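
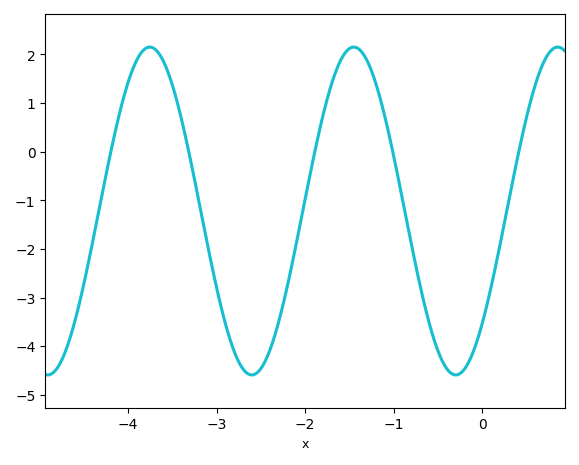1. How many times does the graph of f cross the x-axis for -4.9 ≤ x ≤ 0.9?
5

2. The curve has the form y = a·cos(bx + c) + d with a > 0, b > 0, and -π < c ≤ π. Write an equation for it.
y = 3.37cos(2.73x - 2.32) - 1.22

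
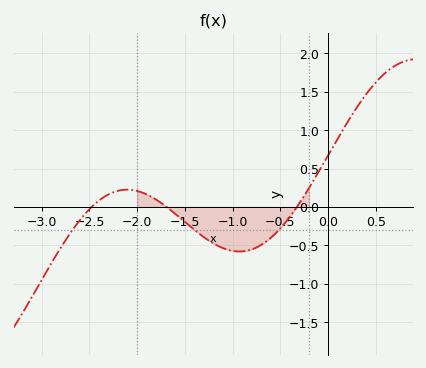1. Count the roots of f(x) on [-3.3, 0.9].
3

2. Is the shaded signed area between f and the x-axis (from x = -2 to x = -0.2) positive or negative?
negative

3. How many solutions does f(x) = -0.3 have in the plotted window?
3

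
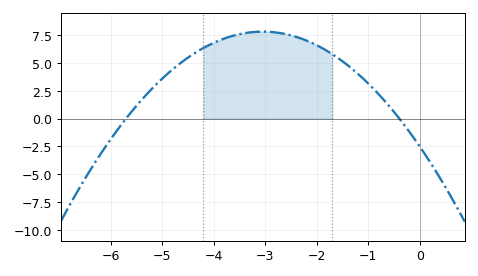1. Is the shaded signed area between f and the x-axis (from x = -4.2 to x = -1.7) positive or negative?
positive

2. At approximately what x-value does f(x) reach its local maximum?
-3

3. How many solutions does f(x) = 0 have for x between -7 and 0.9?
2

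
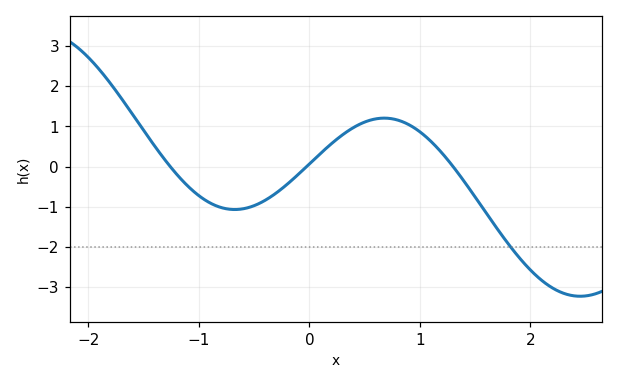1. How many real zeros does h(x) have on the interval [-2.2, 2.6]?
3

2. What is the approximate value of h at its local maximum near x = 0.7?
1.2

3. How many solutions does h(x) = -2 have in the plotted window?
1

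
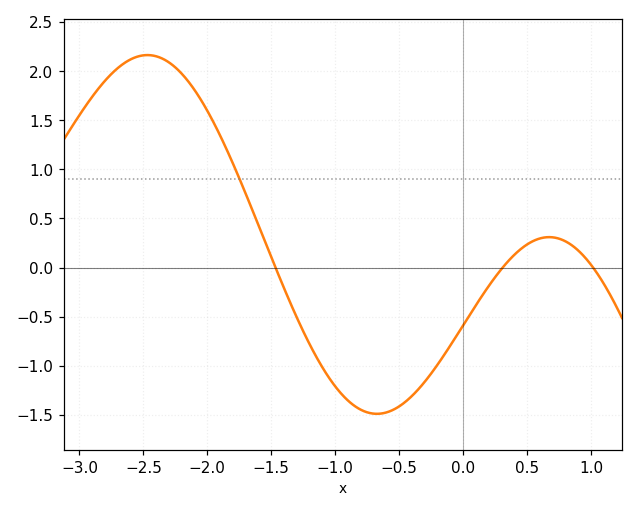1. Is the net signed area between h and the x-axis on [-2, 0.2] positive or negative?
negative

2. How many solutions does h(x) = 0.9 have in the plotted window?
1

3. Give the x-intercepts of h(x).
-1.5, 0.3, 1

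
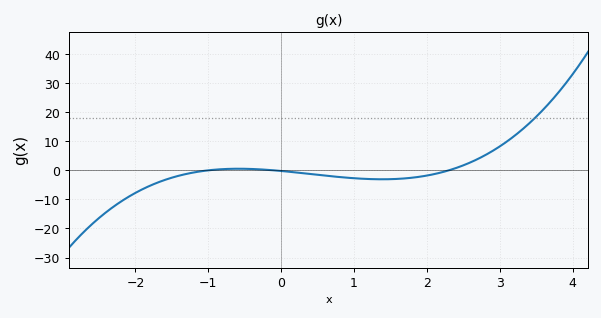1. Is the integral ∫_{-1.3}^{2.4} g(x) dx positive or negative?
negative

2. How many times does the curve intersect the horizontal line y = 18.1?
1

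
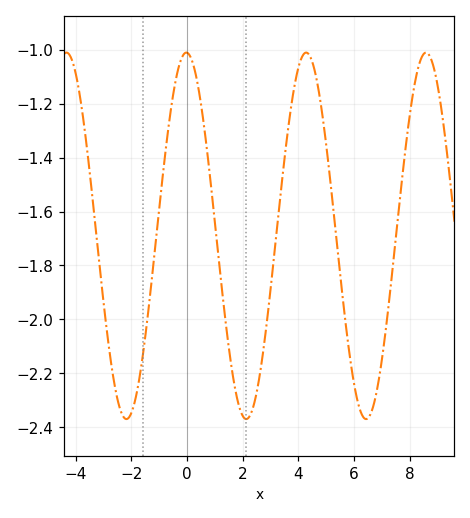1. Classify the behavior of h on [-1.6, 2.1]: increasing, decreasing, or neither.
neither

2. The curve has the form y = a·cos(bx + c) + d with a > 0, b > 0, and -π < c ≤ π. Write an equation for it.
y = 0.68cos(1.5x + 0.04) - 1.69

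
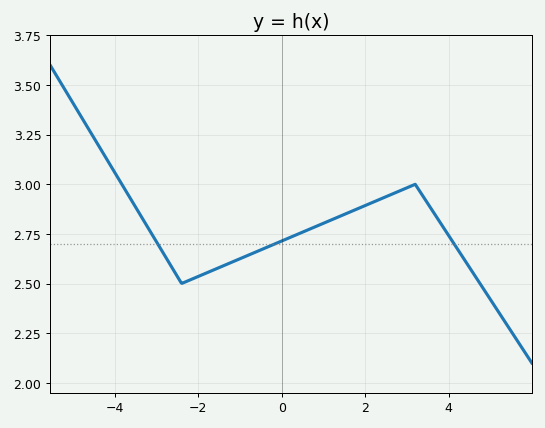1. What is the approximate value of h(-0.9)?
2.63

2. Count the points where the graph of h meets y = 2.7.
3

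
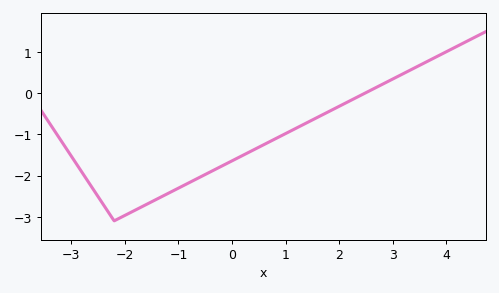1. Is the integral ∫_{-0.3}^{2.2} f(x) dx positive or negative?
negative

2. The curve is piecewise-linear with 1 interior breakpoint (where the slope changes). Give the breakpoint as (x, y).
(-2.2, -3.1)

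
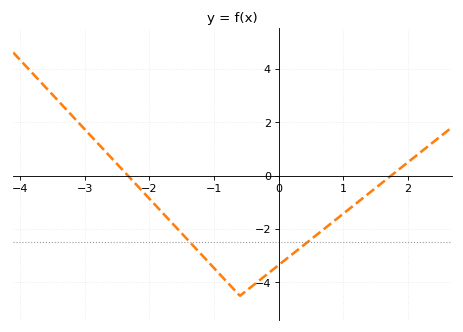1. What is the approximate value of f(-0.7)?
-4.2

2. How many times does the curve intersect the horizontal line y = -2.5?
2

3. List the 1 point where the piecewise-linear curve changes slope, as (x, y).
(-0.6, -4.5)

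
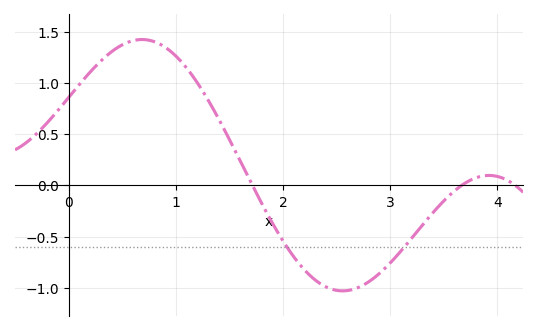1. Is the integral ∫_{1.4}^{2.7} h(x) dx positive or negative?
negative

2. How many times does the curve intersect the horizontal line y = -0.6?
2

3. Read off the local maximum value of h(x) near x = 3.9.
0.1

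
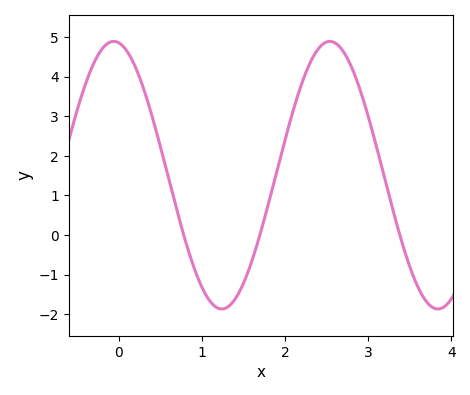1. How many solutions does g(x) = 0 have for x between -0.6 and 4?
3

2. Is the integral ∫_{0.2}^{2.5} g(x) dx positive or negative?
positive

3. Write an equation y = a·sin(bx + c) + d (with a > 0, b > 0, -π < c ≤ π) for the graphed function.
y = 3.38sin(2.42x + 1.71) + 1.51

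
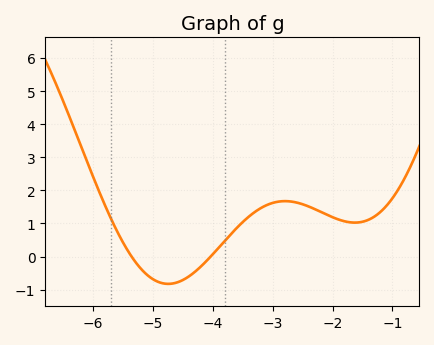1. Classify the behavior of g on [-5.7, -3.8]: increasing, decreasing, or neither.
neither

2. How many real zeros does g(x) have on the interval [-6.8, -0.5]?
2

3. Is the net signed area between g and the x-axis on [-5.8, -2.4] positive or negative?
positive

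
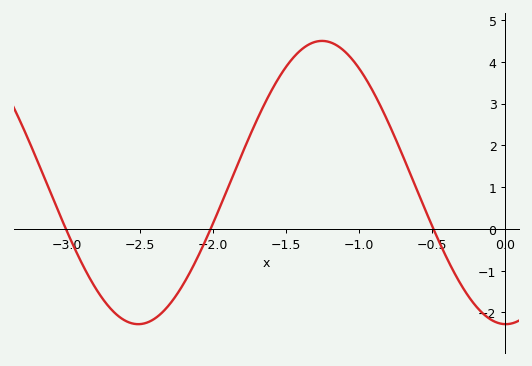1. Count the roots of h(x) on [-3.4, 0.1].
3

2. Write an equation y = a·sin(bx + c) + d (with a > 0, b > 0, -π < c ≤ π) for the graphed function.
y = 3.39sin(2.5x - 1.6) + 1.11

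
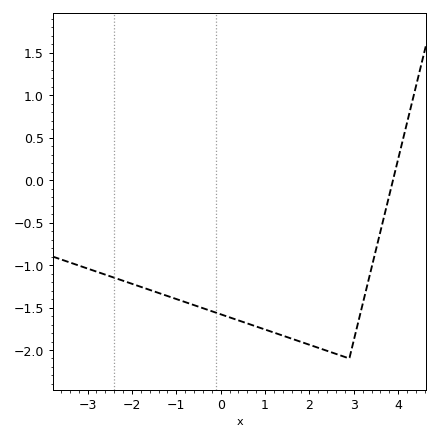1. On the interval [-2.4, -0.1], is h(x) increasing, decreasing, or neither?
decreasing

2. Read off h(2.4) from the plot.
-2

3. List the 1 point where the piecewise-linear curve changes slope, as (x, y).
(2.9, -2.1)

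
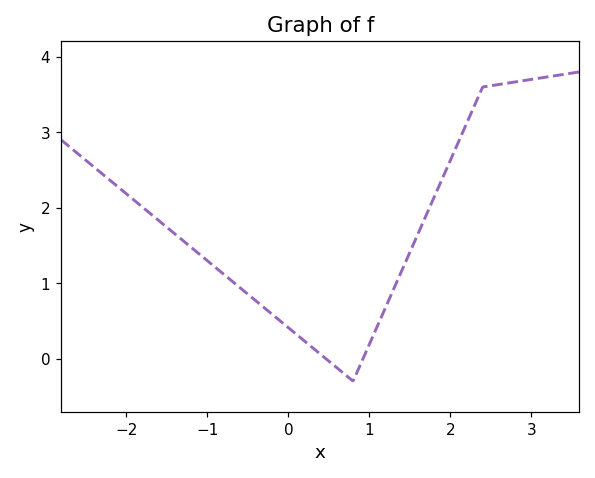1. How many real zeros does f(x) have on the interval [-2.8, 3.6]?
2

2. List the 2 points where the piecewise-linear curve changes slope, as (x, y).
(0.8, -0.3); (2.4, 3.6)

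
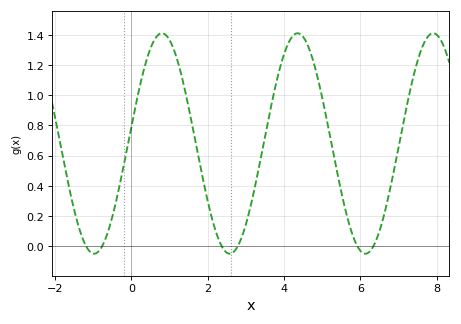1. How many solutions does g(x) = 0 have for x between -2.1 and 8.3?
6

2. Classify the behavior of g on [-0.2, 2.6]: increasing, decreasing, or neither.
neither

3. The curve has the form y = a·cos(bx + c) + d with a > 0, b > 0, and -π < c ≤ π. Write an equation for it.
y = 0.73cos(1.8x - 1.4) + 0.68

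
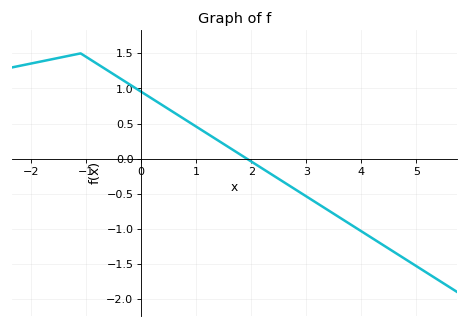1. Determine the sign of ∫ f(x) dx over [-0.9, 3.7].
positive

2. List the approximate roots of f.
2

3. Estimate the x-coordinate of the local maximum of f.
-1.2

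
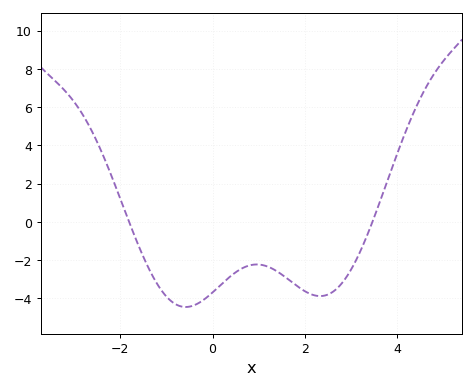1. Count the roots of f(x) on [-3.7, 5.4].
2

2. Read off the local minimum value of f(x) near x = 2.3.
-3.87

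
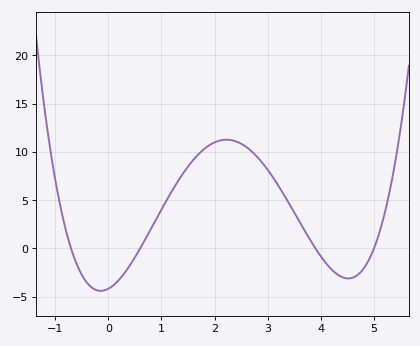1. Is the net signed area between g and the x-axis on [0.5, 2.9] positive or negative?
positive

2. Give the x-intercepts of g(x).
-0.7, 0.6, 3.9, 5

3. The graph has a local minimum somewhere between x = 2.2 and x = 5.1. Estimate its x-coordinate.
4.52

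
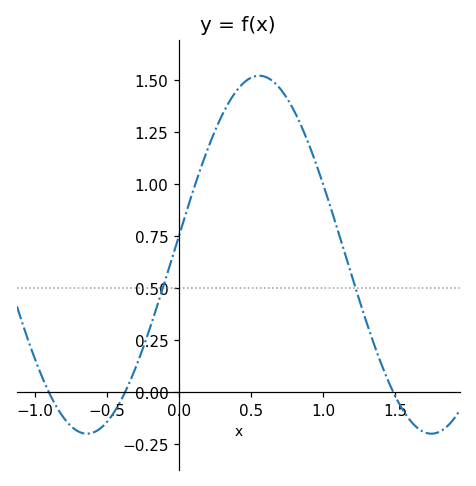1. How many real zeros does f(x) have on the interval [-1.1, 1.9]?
3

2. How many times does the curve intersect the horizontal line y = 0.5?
2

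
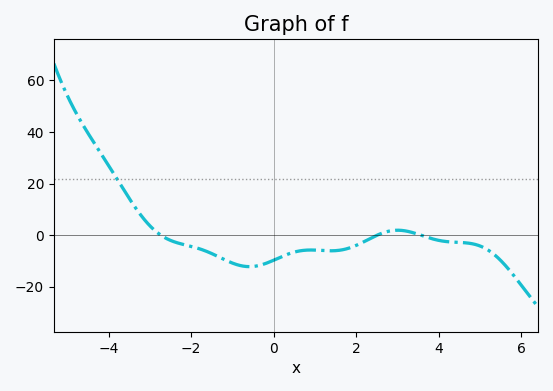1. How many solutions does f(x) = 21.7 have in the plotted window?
1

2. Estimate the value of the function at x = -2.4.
-2.64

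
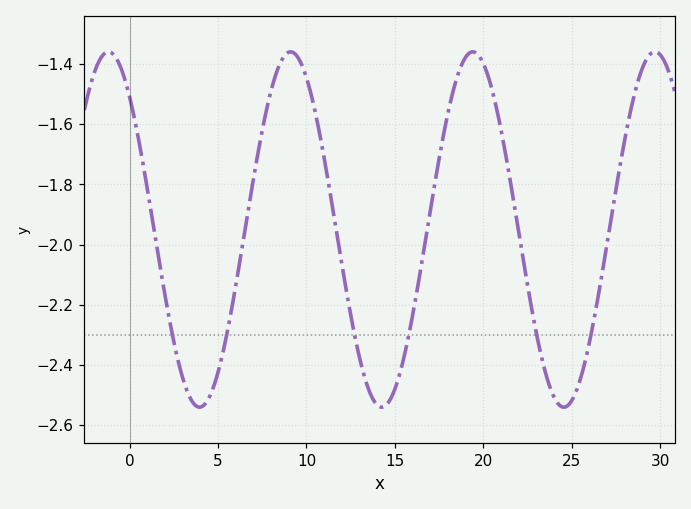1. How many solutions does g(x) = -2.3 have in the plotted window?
6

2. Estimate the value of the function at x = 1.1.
-1.84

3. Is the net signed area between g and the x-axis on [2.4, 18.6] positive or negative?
negative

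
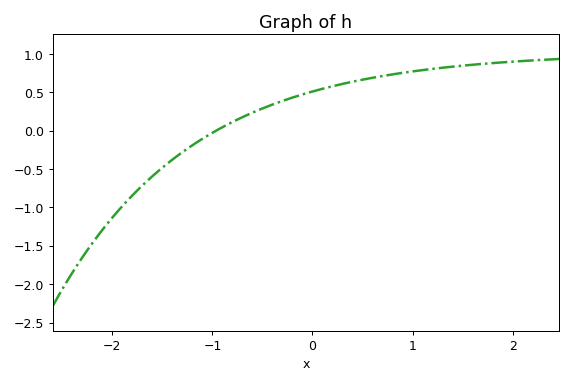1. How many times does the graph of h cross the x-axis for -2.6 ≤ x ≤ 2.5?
1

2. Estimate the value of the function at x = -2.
-1.15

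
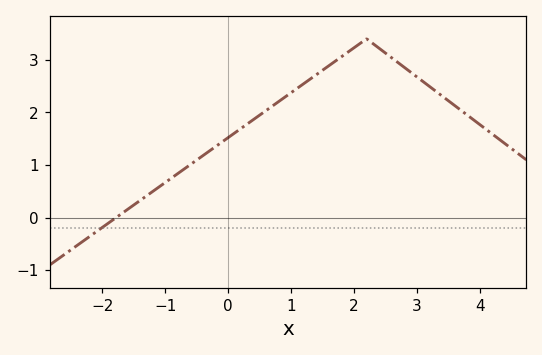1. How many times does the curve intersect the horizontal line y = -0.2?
1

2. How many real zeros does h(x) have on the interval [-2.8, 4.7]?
1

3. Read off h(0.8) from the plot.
2.2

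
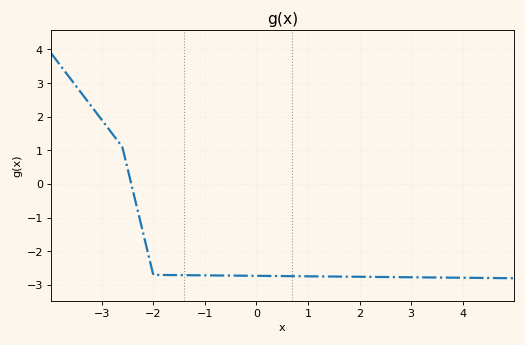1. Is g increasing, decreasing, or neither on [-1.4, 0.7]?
decreasing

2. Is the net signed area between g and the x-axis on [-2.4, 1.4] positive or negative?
negative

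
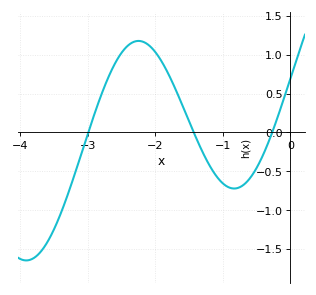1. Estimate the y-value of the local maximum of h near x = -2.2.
1.2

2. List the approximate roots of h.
-3, -1.4, -0.3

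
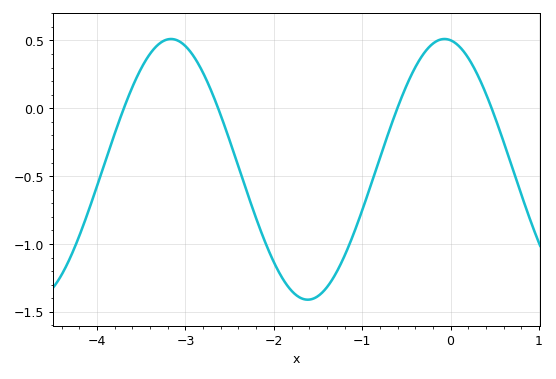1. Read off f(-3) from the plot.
0.457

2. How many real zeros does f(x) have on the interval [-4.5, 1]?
4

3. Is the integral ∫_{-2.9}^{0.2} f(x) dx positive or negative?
negative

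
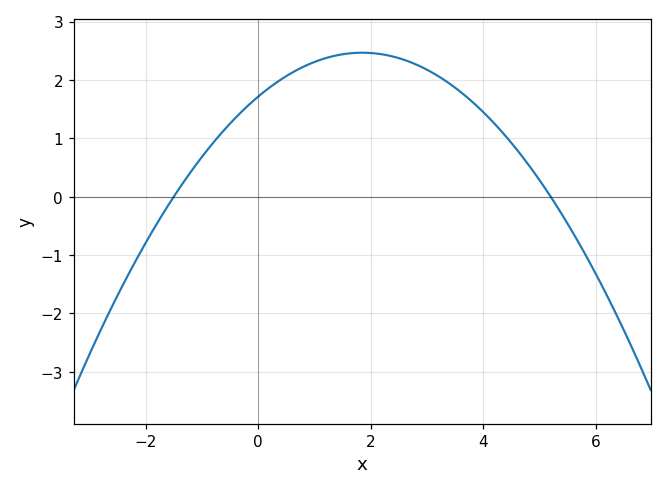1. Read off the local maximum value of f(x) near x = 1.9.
2.5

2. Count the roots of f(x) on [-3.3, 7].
2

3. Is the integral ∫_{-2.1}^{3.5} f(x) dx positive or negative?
positive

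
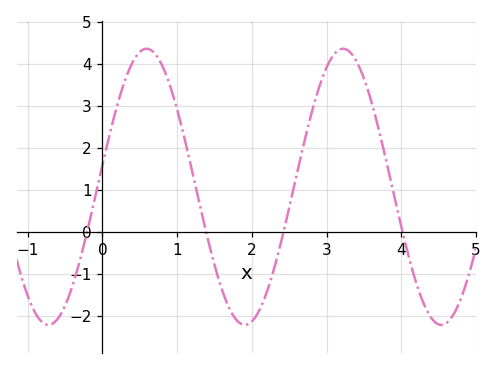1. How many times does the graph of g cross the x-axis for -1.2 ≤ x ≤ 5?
4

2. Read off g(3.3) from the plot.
4.3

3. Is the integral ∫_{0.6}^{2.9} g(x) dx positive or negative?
positive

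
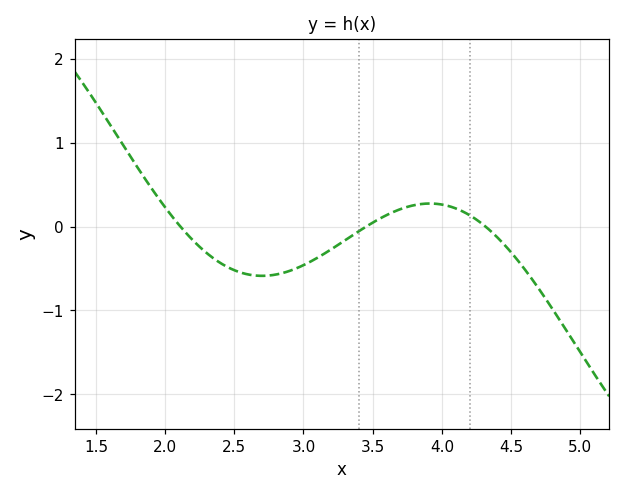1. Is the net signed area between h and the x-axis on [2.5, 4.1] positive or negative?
negative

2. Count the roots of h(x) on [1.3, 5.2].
3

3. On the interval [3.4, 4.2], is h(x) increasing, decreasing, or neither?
neither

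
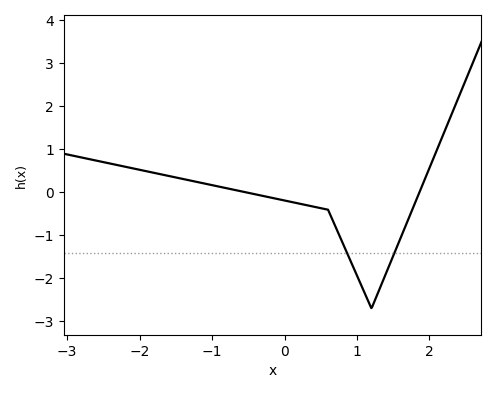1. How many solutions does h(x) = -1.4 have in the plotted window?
2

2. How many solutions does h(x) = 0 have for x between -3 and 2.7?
2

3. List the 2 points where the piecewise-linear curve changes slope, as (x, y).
(0.6, -0.4); (1.2, -2.7)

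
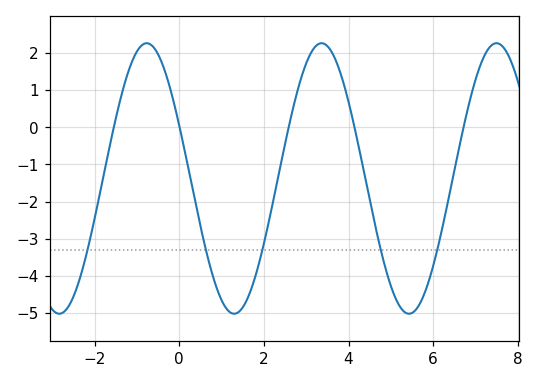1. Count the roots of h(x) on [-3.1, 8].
5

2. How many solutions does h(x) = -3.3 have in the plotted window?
5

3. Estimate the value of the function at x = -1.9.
-1.9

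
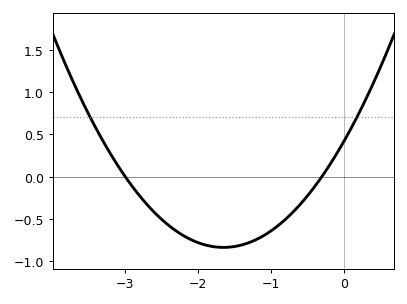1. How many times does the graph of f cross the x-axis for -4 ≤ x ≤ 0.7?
2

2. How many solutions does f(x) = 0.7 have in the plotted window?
2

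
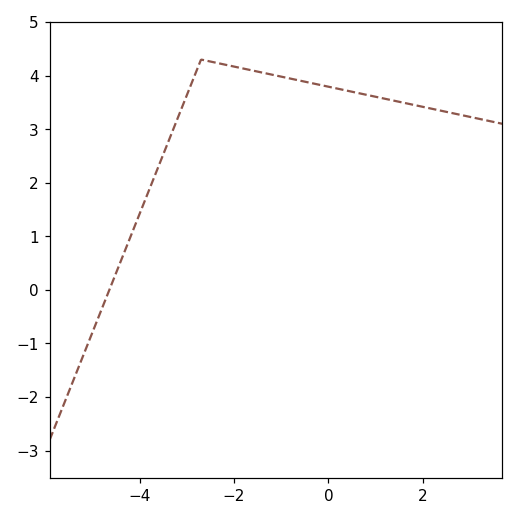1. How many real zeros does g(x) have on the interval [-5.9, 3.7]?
1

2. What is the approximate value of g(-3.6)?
2.31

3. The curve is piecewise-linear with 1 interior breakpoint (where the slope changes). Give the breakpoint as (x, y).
(-2.7, 4.3)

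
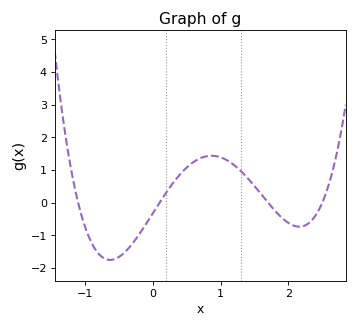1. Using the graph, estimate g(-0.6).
-1.75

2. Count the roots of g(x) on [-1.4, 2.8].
4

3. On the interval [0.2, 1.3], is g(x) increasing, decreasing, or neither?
neither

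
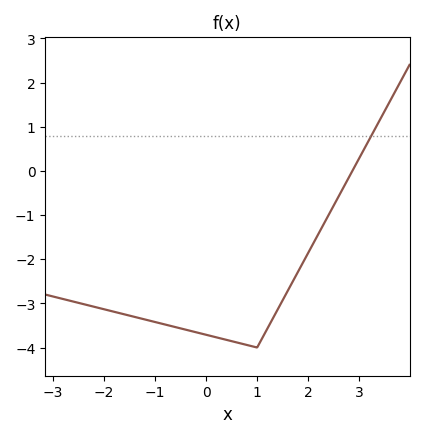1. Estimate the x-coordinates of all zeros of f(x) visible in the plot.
2.9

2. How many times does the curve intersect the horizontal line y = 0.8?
1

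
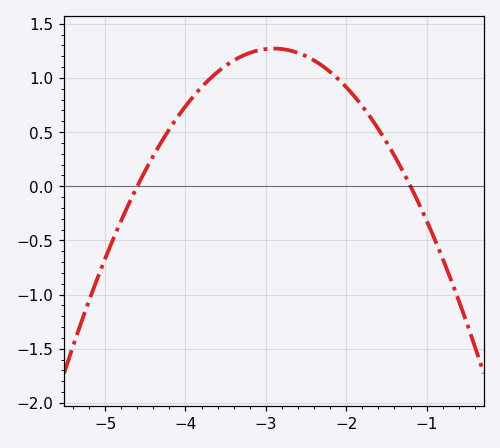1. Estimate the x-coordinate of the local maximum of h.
-2.9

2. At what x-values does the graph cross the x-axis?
-4.6, -1.2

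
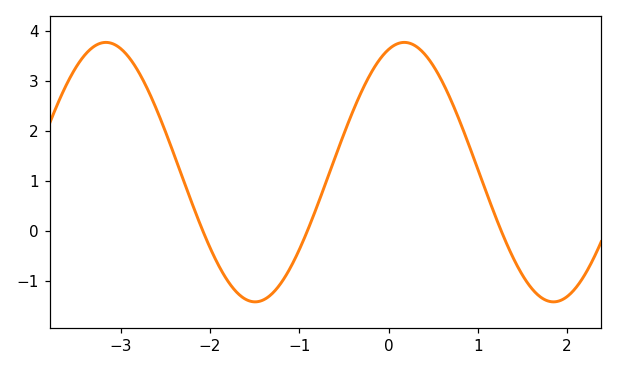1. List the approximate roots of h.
-2.08, -0.91, 1.26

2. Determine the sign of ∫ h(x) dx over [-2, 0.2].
positive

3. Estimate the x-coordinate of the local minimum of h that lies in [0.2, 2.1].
1.85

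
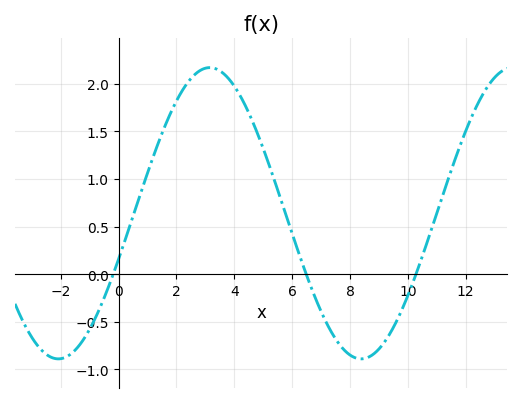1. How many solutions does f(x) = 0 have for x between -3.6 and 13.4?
3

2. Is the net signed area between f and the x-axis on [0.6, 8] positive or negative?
positive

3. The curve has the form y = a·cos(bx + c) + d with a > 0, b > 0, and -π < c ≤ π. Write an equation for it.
y = 1.53cos(0.6x - 1.9) + 0.64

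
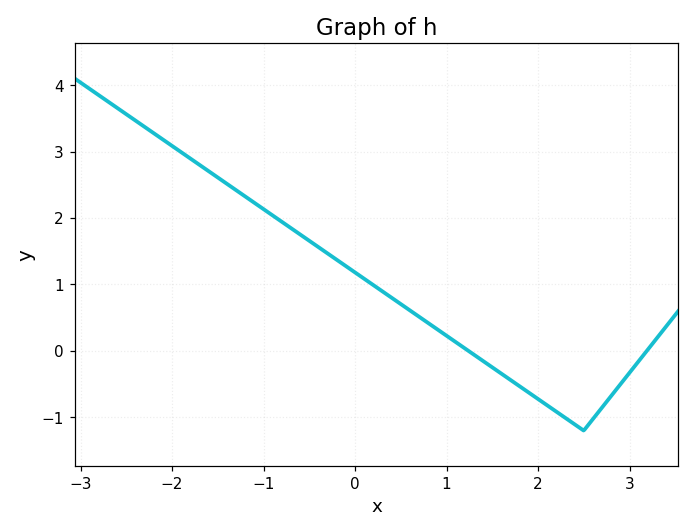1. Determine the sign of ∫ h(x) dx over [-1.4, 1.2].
positive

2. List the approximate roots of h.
1.2, 3.2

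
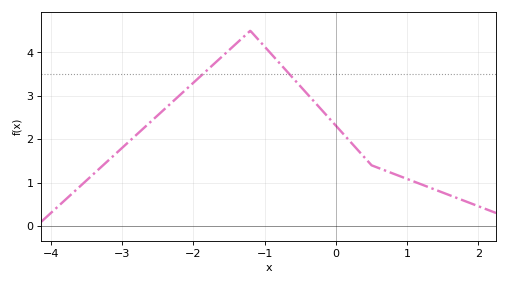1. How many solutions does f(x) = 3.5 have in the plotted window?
2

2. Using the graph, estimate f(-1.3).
4.35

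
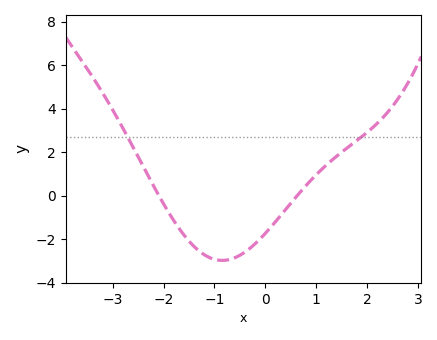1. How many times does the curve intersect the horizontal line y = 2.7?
2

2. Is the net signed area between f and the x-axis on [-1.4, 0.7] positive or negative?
negative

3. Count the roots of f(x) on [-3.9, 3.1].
2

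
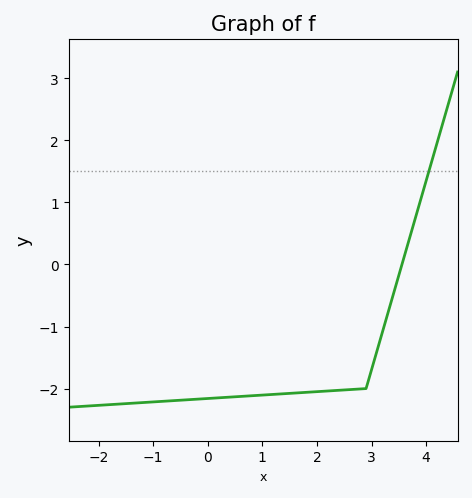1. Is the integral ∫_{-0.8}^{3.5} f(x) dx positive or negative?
negative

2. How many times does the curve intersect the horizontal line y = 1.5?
1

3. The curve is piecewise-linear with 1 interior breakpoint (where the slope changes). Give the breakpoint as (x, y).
(2.9, -2)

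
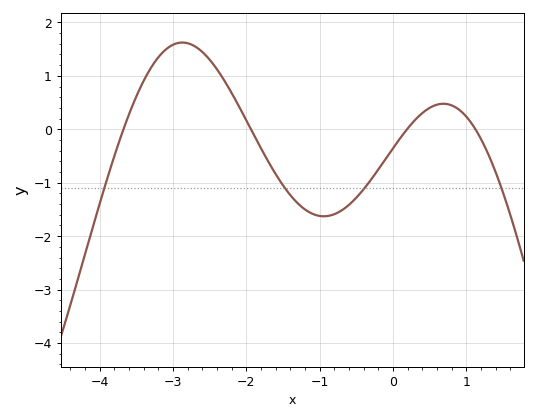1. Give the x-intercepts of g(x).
-3.7, -1.9, 0.2, 1.1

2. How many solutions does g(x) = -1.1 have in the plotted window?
4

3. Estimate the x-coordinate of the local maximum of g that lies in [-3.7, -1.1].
-2.9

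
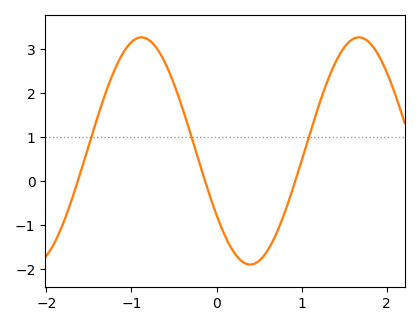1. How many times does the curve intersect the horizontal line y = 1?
3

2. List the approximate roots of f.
-1.63, -0.134, 0.923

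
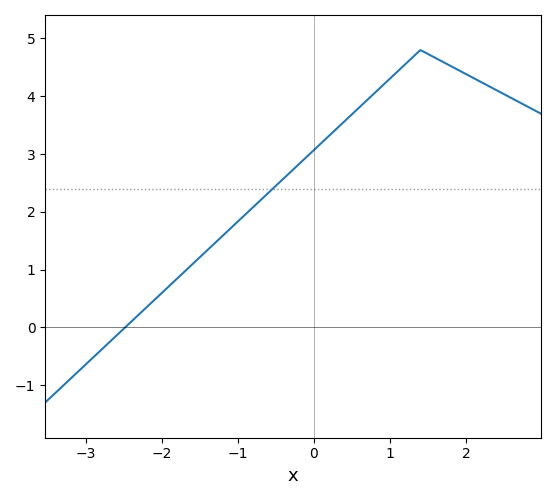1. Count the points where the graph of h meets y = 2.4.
1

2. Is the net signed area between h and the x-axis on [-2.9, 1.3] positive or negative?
positive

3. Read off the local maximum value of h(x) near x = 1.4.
4.8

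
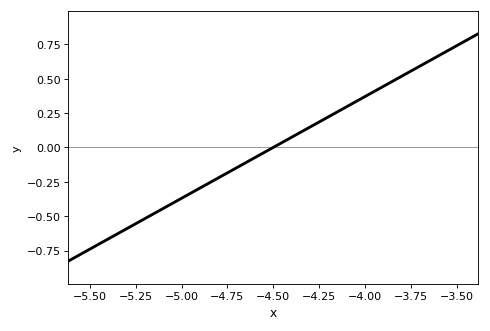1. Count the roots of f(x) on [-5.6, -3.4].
1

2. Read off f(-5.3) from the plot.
-0.592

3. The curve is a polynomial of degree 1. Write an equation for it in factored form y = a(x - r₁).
y = 0.74(x + 4.5)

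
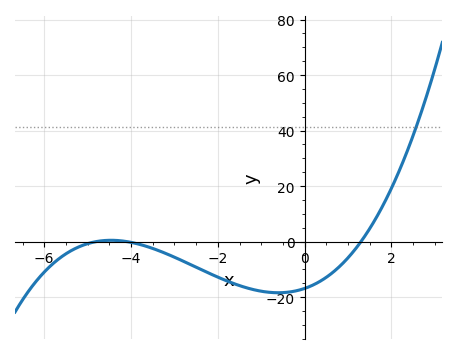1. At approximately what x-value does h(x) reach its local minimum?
-0.6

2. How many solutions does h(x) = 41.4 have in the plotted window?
1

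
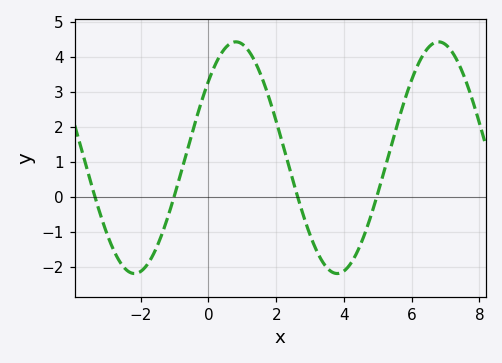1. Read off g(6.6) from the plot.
4.37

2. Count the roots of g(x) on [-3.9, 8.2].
4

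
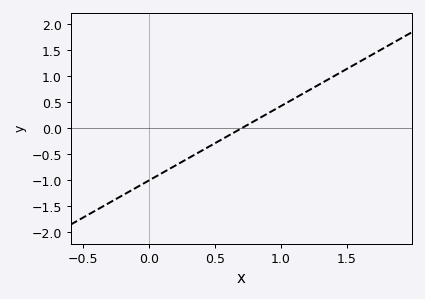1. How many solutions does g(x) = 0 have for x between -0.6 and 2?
1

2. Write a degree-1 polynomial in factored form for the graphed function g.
y = 1.43(x - 0.7)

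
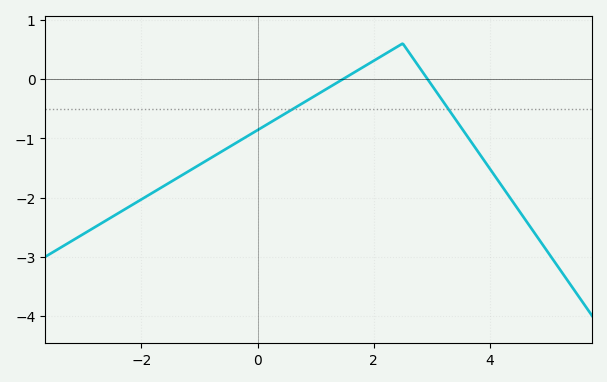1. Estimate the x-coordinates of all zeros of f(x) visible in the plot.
1.4, 3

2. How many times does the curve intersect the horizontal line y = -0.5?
2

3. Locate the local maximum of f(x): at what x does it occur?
2.4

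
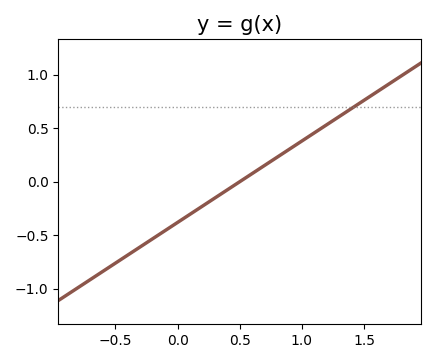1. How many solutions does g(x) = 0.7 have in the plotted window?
1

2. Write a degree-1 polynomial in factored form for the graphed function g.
y = 0.76(x - 0.5)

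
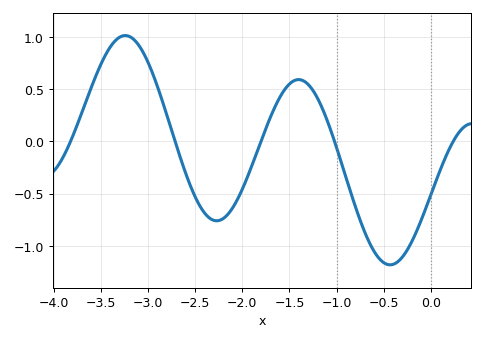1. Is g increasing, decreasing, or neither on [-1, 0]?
neither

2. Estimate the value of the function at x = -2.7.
-0.05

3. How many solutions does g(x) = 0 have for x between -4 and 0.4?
5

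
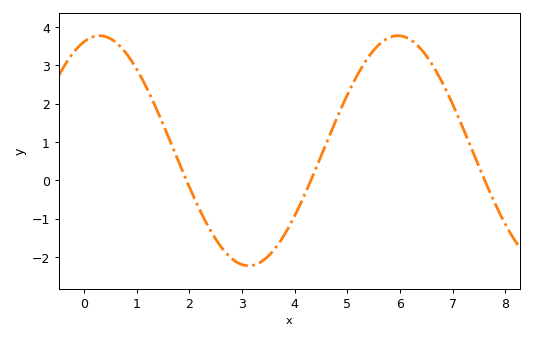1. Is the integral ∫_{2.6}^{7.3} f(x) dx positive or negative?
positive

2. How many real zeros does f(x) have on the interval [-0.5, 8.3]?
3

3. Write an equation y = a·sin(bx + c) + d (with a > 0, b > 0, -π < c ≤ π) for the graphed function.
y = 3sin(1.11x + 1.24) + 0.77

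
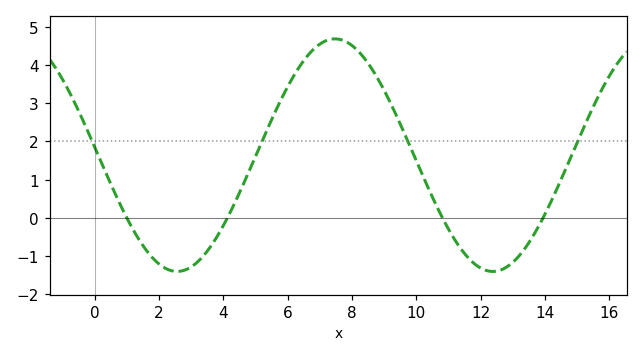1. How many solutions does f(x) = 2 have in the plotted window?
4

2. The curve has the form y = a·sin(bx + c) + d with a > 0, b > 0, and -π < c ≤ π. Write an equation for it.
y = 3.04sin(0.64x + 3.07) + 1.64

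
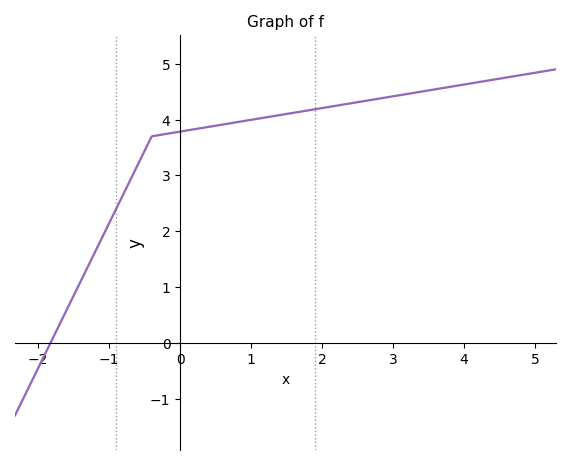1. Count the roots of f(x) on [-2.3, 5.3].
1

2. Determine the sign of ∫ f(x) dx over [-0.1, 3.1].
positive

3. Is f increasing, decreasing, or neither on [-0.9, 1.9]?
increasing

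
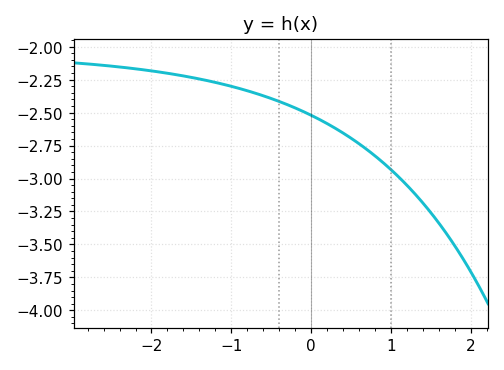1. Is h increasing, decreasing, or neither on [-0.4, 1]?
decreasing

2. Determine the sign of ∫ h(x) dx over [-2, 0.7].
negative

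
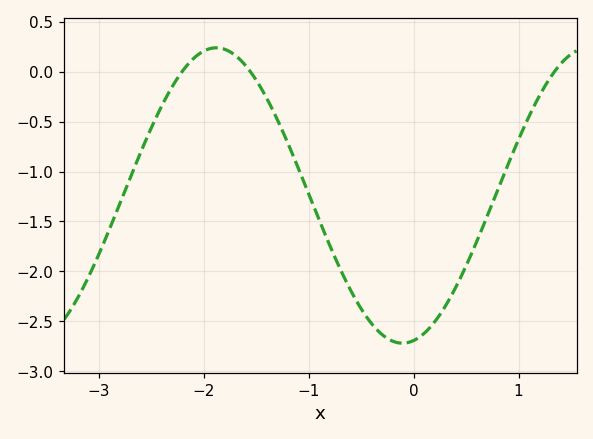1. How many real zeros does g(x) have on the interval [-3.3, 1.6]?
3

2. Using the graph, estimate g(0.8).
-1.19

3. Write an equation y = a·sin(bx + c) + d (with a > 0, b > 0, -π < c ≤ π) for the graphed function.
y = 1.48sin(1.77x - 1.38) - 1.24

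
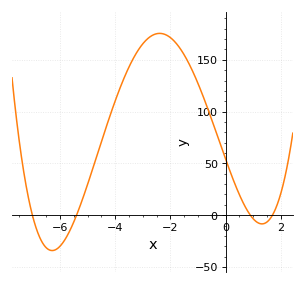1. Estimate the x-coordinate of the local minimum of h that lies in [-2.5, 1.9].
1.32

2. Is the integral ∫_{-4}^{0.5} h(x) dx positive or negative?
positive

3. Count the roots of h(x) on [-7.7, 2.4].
4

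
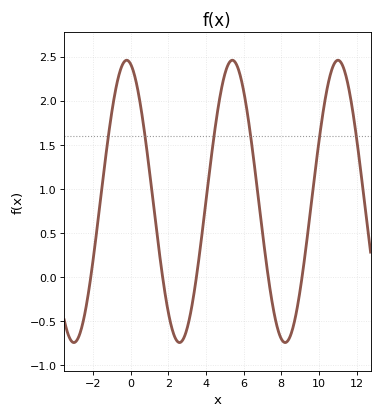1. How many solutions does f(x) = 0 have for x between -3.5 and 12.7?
5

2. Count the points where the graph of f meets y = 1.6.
6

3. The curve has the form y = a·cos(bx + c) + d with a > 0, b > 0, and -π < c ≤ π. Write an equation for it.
y = 1.6cos(1.12x + 0.23) + 0.86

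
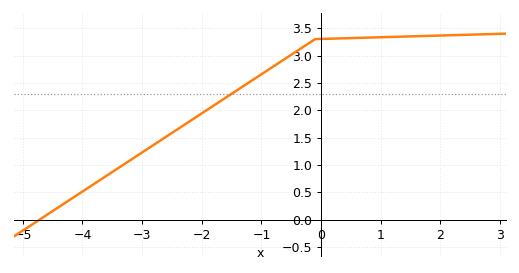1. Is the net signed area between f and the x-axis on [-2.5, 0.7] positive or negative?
positive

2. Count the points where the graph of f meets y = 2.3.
1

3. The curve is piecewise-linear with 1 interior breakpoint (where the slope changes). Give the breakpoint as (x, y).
(-0.1, 3.3)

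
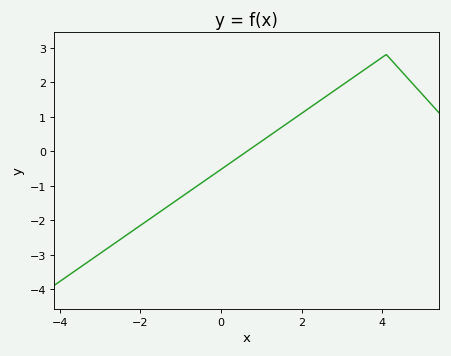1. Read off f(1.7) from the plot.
0.852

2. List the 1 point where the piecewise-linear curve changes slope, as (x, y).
(4.1, 2.8)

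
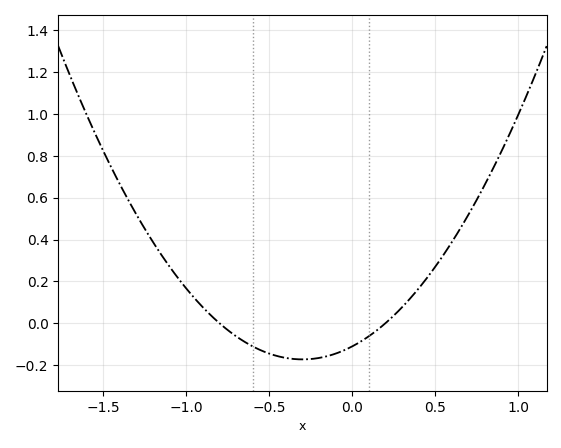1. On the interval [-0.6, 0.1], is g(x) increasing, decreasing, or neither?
neither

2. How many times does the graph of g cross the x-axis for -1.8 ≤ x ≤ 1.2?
2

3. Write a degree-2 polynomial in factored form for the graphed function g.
y = 0.69(x + 0.8)(x - 0.2)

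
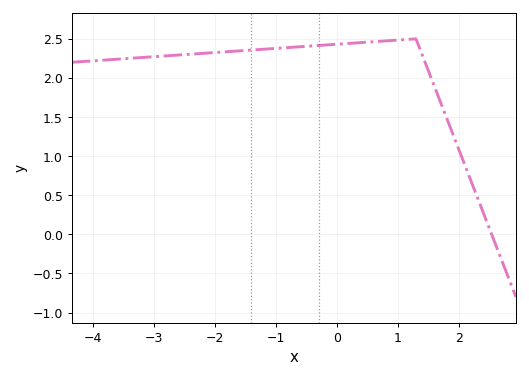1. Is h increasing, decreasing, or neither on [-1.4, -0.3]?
increasing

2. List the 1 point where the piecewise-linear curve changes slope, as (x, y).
(1.3, 2.5)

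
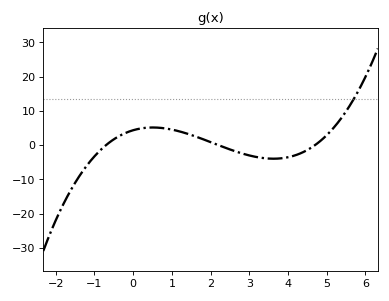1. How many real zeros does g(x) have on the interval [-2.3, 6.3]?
3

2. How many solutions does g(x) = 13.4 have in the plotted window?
1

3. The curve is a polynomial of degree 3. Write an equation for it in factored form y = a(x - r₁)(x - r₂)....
y = 0.6(x + 0.7)(x - 2.2)(x - 4.7)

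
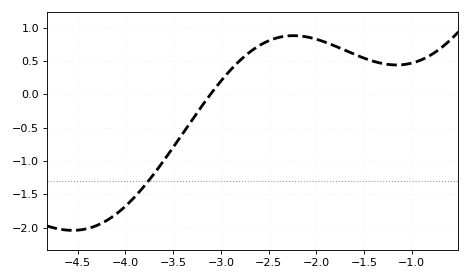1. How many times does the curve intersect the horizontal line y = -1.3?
1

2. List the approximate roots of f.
-3.1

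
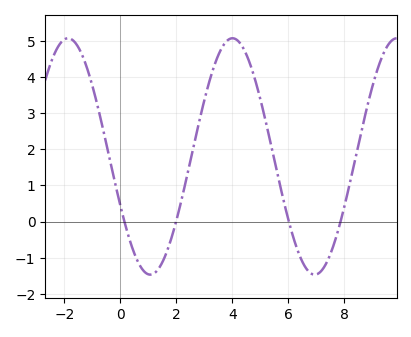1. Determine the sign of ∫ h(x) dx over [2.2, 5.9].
positive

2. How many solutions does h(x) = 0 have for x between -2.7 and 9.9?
4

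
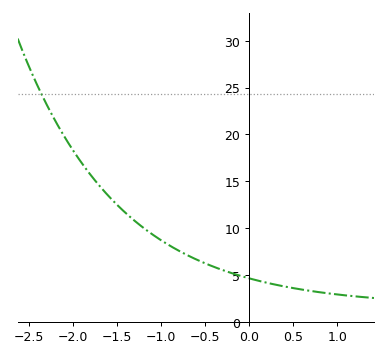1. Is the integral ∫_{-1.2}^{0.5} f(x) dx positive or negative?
positive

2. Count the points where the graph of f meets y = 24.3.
1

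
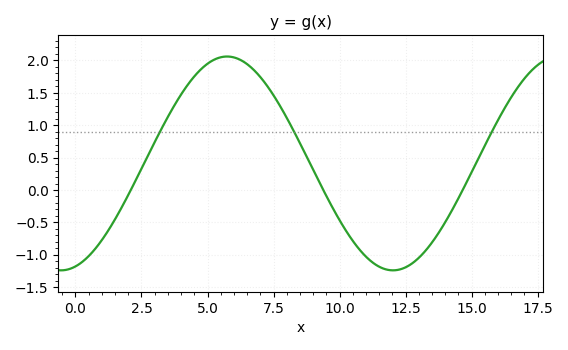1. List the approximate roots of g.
2.1, 9.38, 14.7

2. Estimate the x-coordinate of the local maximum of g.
5.74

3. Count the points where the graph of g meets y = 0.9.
3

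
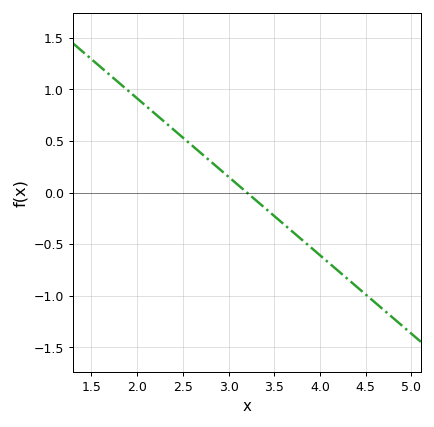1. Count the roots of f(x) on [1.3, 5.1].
1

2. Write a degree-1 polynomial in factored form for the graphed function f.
y = -0.76(x - 3.2)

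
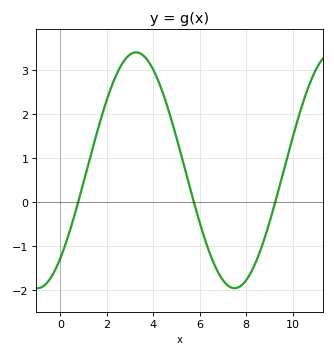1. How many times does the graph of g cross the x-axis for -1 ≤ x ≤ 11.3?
3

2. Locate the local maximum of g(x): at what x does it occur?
3.2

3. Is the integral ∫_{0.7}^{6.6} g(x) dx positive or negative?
positive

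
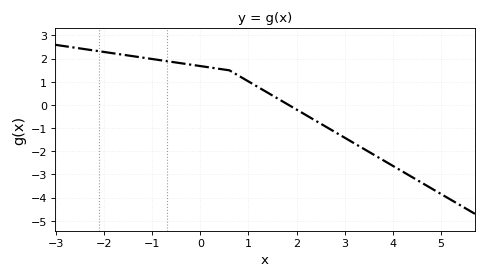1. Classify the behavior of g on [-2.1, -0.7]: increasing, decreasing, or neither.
decreasing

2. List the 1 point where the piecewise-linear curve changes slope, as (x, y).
(0.6, 1.5)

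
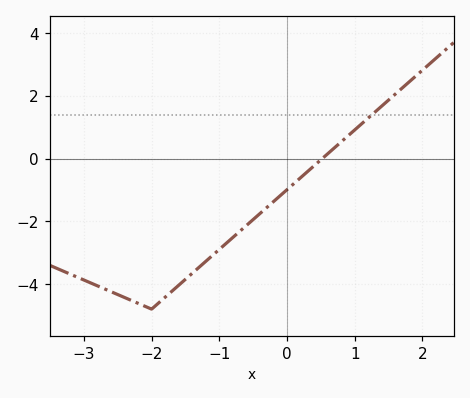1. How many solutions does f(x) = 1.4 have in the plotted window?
1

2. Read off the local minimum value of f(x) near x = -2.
-4.8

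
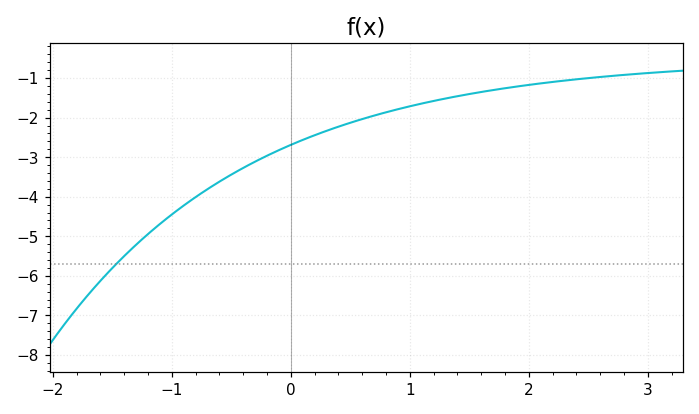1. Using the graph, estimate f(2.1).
-1.13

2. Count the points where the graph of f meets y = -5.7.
1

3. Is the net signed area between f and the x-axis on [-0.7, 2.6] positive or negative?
negative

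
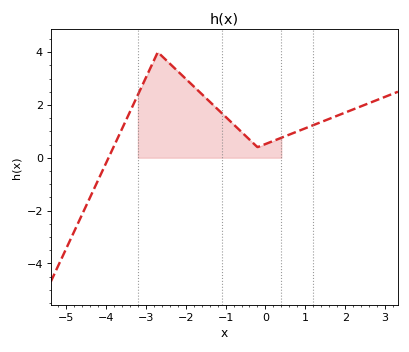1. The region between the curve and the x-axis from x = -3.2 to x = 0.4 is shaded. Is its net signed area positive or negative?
positive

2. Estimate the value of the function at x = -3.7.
0.759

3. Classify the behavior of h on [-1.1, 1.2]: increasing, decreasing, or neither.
neither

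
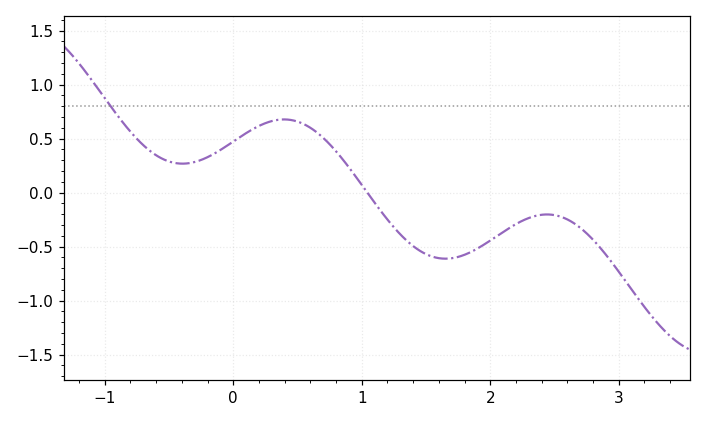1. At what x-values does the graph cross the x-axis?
1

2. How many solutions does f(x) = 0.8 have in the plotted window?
1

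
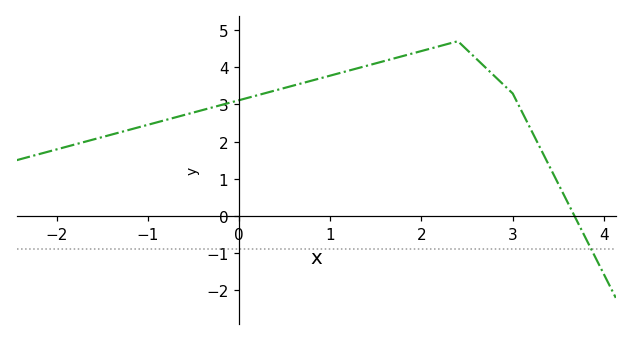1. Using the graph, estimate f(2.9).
3.5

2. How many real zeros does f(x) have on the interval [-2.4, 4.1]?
1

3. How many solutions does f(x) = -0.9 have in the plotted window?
1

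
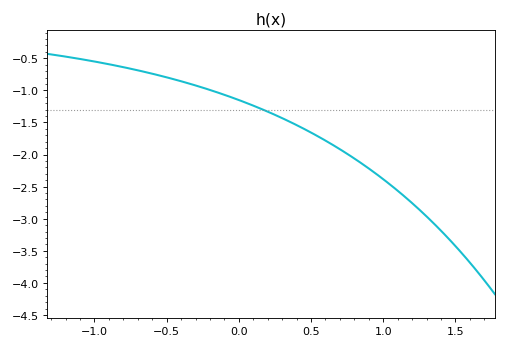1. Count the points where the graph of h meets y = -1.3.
1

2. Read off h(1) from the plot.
-2.4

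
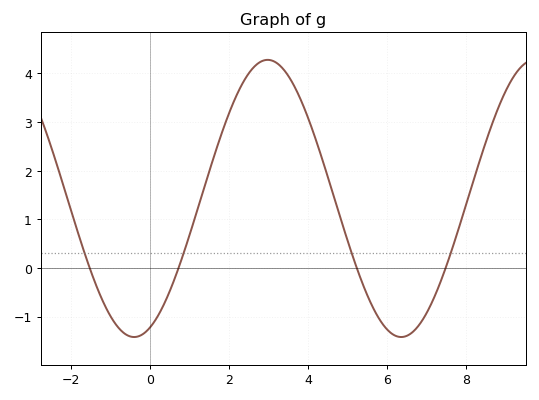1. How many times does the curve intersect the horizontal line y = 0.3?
4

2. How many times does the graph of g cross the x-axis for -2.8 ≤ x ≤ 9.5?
4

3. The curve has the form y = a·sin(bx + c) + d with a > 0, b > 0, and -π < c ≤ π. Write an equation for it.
y = 2.85sin(0.93x - 1.2) + 1.43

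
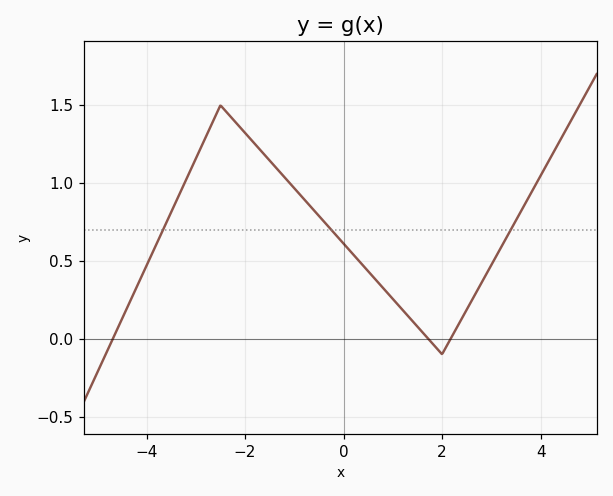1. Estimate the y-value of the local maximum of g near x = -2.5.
1.5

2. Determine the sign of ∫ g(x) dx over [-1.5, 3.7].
positive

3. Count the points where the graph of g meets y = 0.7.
3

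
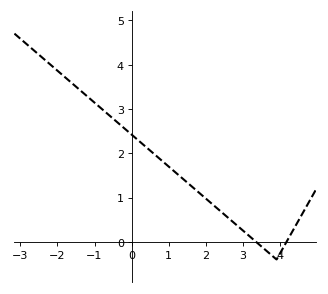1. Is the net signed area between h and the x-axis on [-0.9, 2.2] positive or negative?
positive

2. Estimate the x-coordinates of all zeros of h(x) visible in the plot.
3.35, 4.17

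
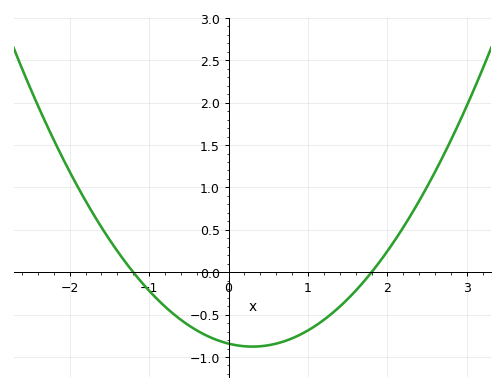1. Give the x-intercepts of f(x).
-1.2, 1.8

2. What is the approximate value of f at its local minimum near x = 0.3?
-0.9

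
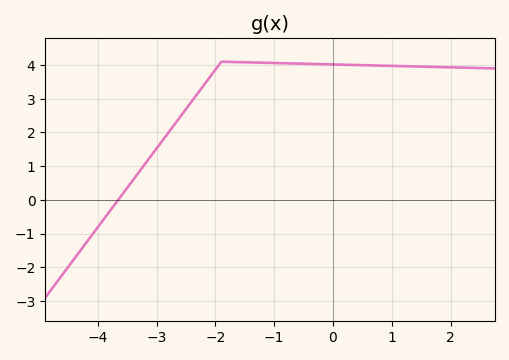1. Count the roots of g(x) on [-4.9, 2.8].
1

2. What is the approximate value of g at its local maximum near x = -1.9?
4.1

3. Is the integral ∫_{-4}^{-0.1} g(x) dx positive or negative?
positive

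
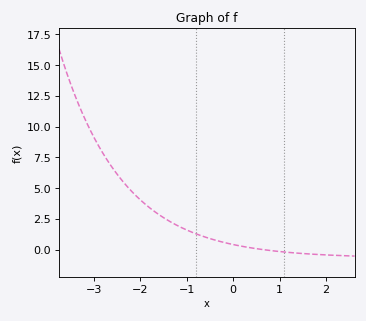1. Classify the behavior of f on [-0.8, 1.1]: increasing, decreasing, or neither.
decreasing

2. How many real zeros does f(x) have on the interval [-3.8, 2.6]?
1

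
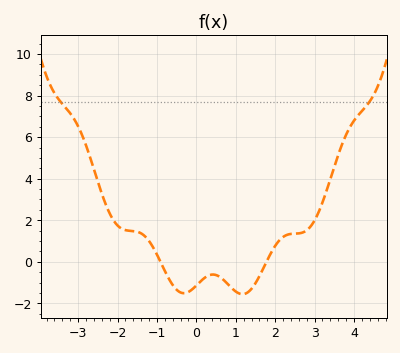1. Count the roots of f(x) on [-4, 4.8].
2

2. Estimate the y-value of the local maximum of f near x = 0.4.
-0.6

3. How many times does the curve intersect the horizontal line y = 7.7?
2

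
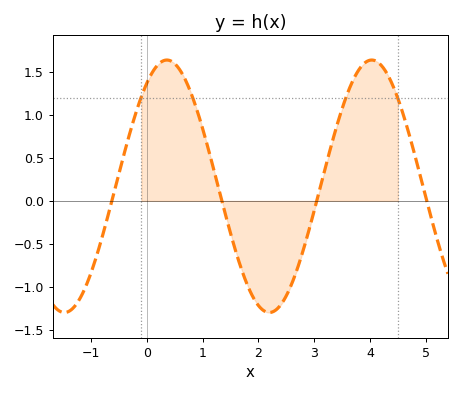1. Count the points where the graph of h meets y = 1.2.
4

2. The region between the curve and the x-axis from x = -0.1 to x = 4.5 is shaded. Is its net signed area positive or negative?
positive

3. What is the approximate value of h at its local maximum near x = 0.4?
1.64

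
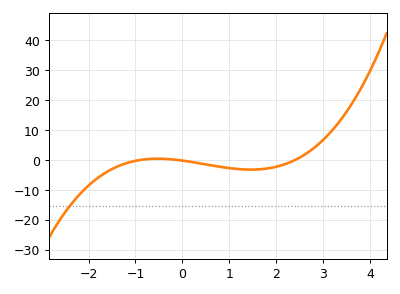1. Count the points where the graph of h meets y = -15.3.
1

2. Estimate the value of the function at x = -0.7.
0.346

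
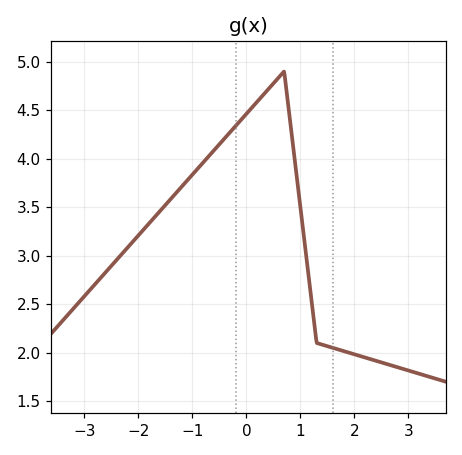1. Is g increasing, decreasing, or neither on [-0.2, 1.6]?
neither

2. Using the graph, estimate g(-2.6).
2.85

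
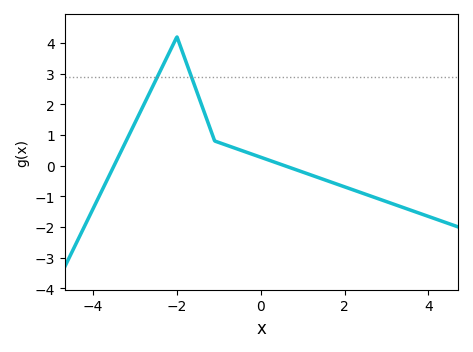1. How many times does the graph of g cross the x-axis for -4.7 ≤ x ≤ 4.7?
2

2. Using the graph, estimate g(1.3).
-0.357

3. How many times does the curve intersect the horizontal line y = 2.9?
2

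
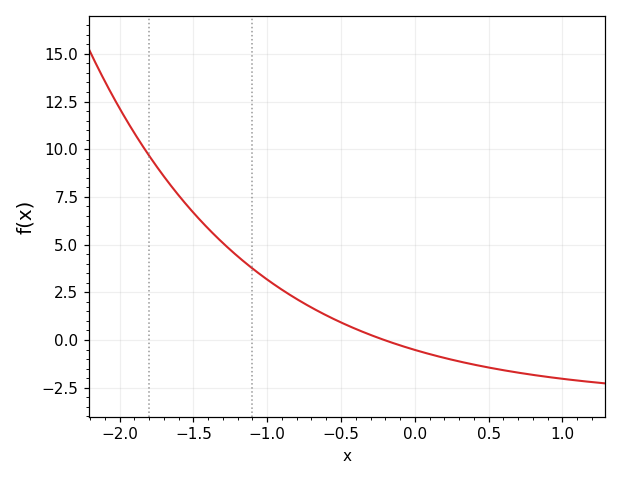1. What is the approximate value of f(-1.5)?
6.6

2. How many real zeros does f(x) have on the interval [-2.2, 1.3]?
1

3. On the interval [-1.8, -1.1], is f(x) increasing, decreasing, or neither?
decreasing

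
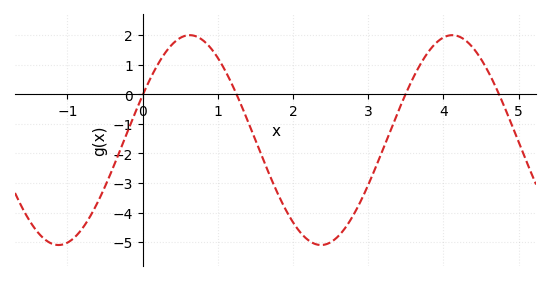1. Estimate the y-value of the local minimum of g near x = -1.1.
-5.1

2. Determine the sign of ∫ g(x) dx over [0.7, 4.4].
negative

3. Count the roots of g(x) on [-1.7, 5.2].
4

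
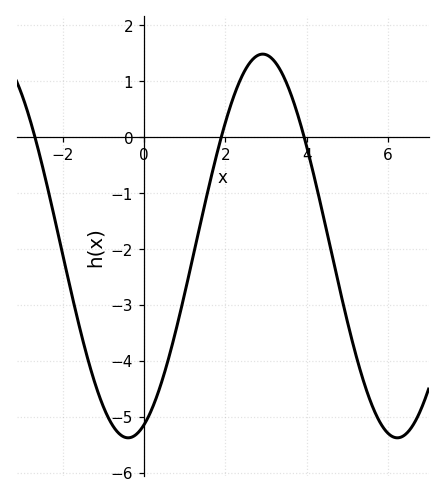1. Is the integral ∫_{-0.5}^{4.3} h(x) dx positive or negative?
negative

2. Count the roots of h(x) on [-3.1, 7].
3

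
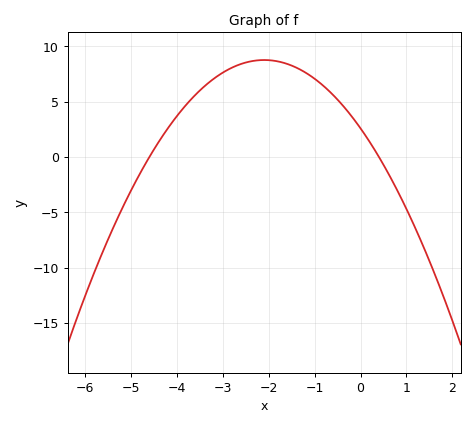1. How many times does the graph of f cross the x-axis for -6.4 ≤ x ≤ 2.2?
2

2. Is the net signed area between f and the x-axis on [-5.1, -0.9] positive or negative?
positive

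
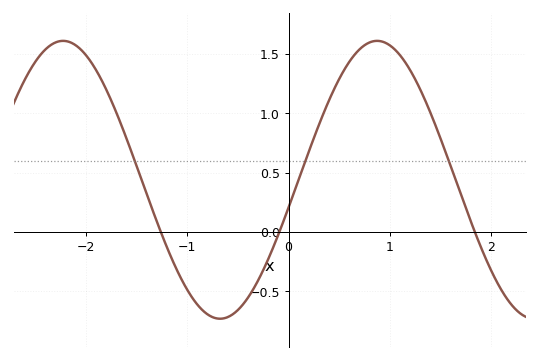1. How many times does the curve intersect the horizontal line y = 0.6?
3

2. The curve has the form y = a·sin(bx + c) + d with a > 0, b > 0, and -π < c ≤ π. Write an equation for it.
y = 1.17sin(2x - 0.2) + 0.44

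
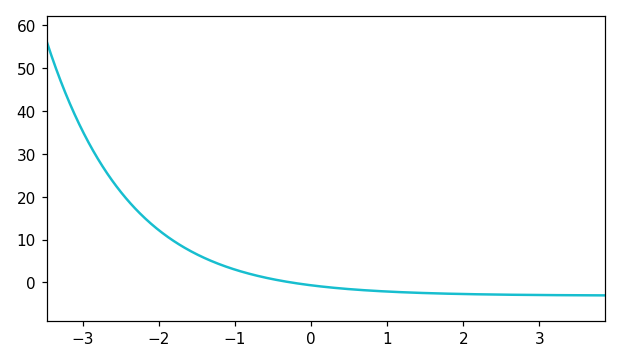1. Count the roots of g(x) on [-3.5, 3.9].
1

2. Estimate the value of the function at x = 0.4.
-1.41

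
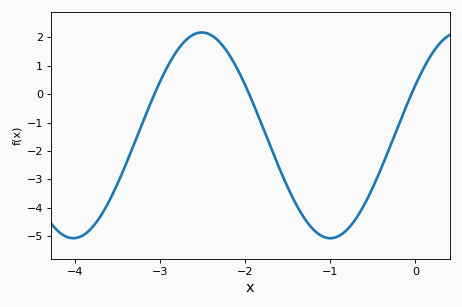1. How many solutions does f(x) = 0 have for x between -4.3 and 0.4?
3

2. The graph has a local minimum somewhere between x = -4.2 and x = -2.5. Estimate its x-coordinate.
-4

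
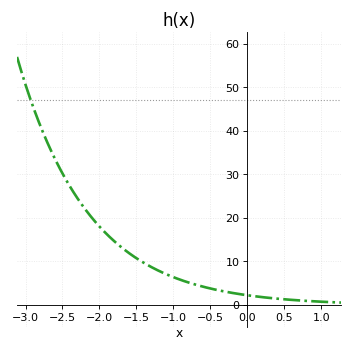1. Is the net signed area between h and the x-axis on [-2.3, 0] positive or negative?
positive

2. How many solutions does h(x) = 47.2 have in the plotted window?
1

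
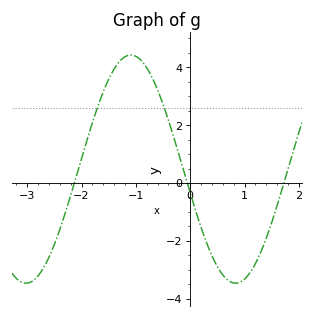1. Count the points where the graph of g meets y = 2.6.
2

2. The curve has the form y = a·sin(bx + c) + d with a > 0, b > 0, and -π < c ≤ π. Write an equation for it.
y = 3.94sin(1.63x - 2.93) + 0.48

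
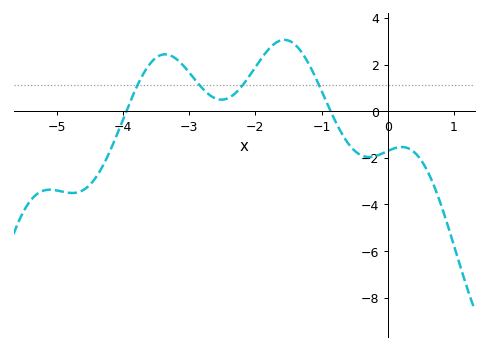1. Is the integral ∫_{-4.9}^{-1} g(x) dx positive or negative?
positive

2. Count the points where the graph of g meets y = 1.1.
4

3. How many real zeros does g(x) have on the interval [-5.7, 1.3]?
2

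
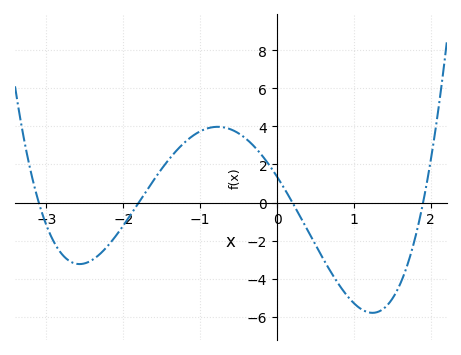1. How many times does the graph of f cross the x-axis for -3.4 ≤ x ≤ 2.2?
4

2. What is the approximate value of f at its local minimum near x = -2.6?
-3.23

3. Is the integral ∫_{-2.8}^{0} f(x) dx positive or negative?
positive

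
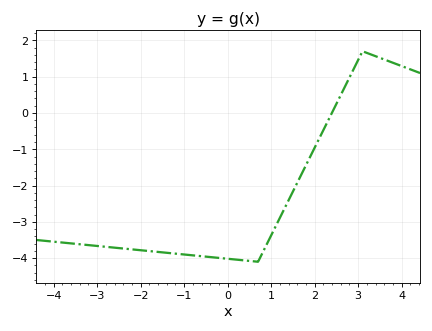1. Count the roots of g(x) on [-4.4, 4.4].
1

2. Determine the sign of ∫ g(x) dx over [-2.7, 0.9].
negative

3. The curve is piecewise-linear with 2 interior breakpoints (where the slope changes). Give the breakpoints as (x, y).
(0.7, -4.1); (3.1, 1.7)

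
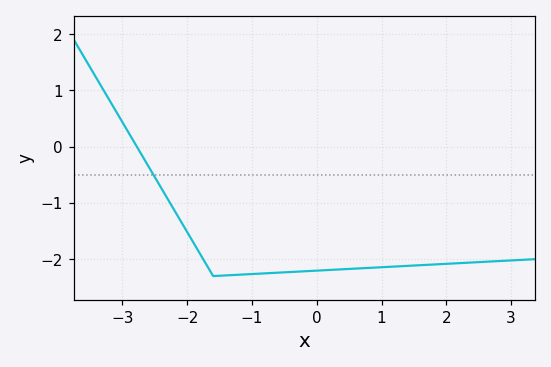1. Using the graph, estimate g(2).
-2.08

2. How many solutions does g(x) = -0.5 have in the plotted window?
1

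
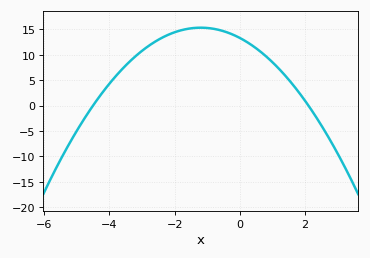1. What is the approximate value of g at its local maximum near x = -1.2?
15.4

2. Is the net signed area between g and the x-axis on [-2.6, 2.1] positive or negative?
positive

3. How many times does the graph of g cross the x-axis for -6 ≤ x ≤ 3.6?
2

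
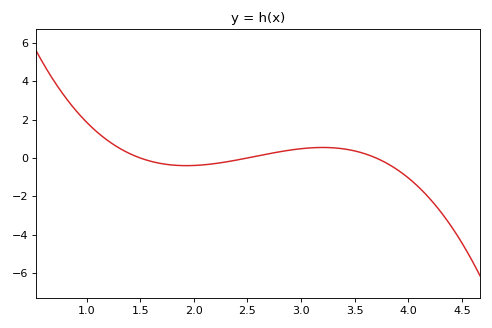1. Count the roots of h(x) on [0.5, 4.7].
3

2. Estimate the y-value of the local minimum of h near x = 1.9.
-0.399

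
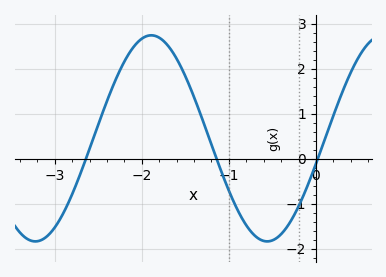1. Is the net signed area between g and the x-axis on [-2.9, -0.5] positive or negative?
positive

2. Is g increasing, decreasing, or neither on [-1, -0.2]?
neither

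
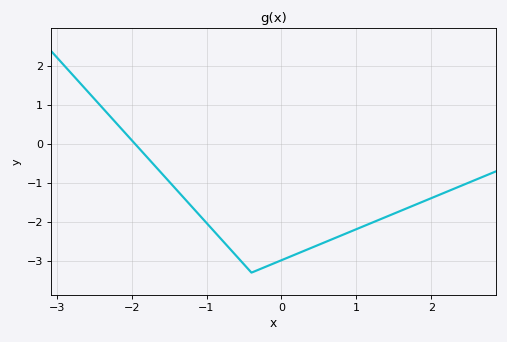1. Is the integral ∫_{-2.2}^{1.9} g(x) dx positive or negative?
negative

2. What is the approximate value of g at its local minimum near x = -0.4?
-3.3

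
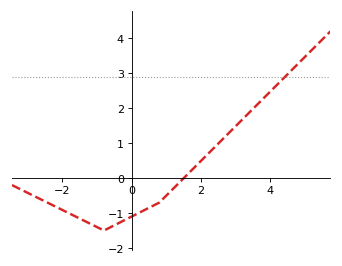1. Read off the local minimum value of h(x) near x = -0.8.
-1.5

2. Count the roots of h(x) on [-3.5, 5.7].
1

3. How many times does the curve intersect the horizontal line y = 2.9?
1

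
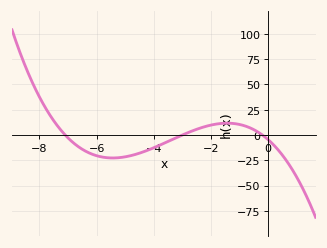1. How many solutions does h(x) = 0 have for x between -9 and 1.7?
3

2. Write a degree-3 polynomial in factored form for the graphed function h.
y = -1.07(x + 7.1)(x + 3)(x + 0.2)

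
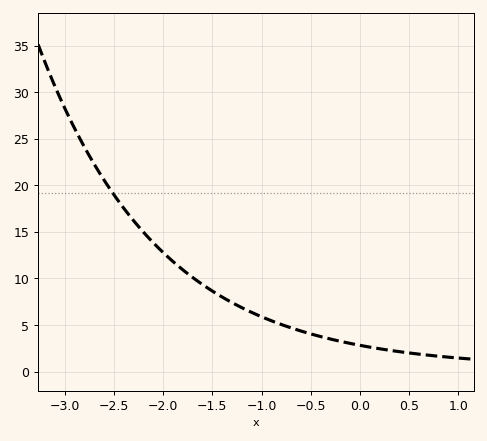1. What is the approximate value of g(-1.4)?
8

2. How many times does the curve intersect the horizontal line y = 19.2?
1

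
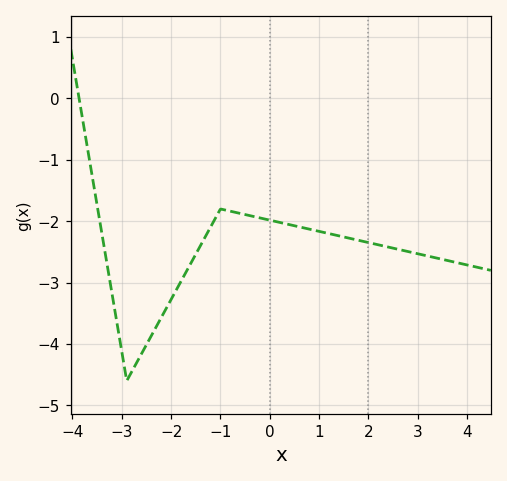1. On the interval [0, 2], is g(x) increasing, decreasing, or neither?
decreasing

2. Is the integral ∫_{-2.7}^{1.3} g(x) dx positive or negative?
negative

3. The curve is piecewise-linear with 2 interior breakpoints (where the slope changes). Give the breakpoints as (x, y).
(-2.9, -4.6); (-1, -1.8)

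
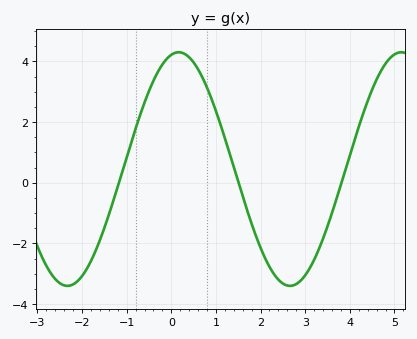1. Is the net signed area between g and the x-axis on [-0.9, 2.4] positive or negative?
positive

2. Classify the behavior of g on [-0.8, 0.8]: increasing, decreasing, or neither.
neither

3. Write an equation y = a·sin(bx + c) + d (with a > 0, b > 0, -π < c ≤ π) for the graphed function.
y = 3.85sin(1.3x + 1.4) + 0.45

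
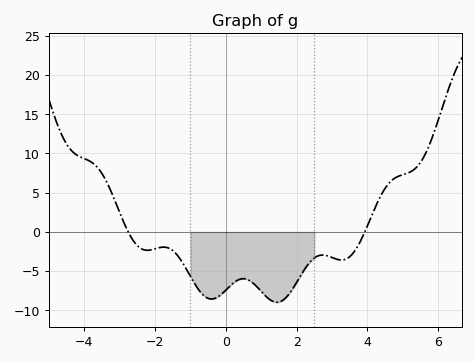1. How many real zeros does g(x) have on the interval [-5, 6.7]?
2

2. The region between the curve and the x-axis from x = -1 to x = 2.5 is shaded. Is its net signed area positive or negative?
negative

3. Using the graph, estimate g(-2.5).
-2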